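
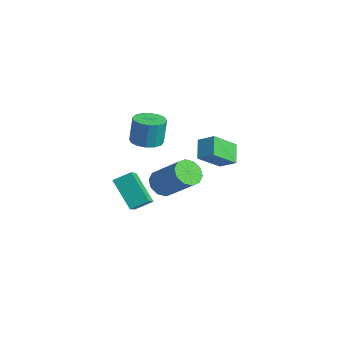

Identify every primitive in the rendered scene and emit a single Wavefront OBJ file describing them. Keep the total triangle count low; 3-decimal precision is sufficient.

v 1.607 -1.947 -0.749
v 2.158 -2.073 -1.287
v 3.644 -1.539 0.112
v 3.093 -1.413 0.649
v 2.022 -1.612 -1.319
v 3.508 -1.078 0.08
v 1.727 -1.279 -1.133
v 3.214 -0.744 0.266
v 1.387 -1.201 -0.801
v 2.873 -0.666 0.598
v 1.13 -1.408 -0.449
v 2.616 -0.873 0.95
v 1.056 -1.821 -0.212
v 2.542 -1.287 1.187
v 1.192 -2.282 -0.18
v 2.678 -1.748 1.219
v 1.486 -2.616 -0.366
v 2.973 -2.081 1.033
v 1.827 -2.694 -0.698
v 3.313 -2.159 0.701
v 2.084 -2.487 -1.05
v 3.57 -1.952 0.349
v -3.523 -0.065 -1.114
v -2.792 -0.496 -1.062
v -2.787 -0.306 0.446
v -3.517 0.125 0.394
v -2.673 -0.076 -1.116
v -2.667 0.114 0.392
v -2.781 0.347 -1.169
v -2.776 0.537 0.339
v -3.089 0.66 -1.207
v -3.083 0.85 0.301
v -3.512 0.778 -1.221
v -3.507 0.968 0.287
v -3.938 0.67 -1.205
v -3.933 0.861 0.303
v -4.253 0.366 -1.166
v -4.248 0.556 0.342
v -4.373 -0.054 -1.112
v -4.367 0.136 0.396
v -4.264 -0.477 -1.059
v -4.259 -0.287 0.449
v -3.957 -0.79 -1.021
v -3.951 -0.6 0.487
v -3.533 -0.908 -1.007
v -3.528 -0.718 0.501
v -3.107 -0.801 -1.023
v -3.102 -0.61 0.485
v 0.575 0.487 -0.339
v -0.226 0.964 0.384
v 0.437 1.81 -1.365
v -0.365 2.287 -0.642
v 1.305 0.953 0.162
v 0.503 1.43 0.885
v 1.166 2.276 -0.864
v 0.365 2.753 -0.141
v -1.976 -2.476 -2.41
v -1.364 -3.054 -1.852
v -1.636 -1.646 -1.924
v -1.025 -2.224 -1.365
v -0.595 -2.276 -3.715
v 0.016 -2.854 -3.156
v -0.256 -1.446 -3.228
v 0.356 -2.024 -2.67
f 2 1 5
f 2 5 3
f 3 5 6
f 3 6 4
f 5 1 7
f 5 7 6
f 6 7 8
f 6 8 4
f 7 1 9
f 7 9 8
f 8 9 10
f 8 10 4
f 9 1 11
f 9 11 10
f 10 11 12
f 10 12 4
f 11 1 13
f 11 13 12
f 12 13 14
f 12 14 4
f 13 1 15
f 13 15 14
f 14 15 16
f 14 16 4
f 15 1 17
f 15 17 16
f 16 17 18
f 16 18 4
f 17 1 19
f 17 19 18
f 18 19 20
f 18 20 4
f 19 1 21
f 19 21 20
f 20 21 22
f 20 22 4
f 21 1 2
f 21 2 22
f 22 2 3
f 22 3 4
f 24 23 27
f 24 27 25
f 25 27 28
f 25 28 26
f 27 23 29
f 27 29 28
f 28 29 30
f 28 30 26
f 29 23 31
f 29 31 30
f 30 31 32
f 30 32 26
f 31 23 33
f 31 33 32
f 32 33 34
f 32 34 26
f 33 23 35
f 33 35 34
f 34 35 36
f 34 36 26
f 35 23 37
f 35 37 36
f 36 37 38
f 36 38 26
f 37 23 39
f 37 39 38
f 38 39 40
f 38 40 26
f 39 23 41
f 39 41 40
f 40 41 42
f 40 42 26
f 41 23 43
f 41 43 42
f 42 43 44
f 42 44 26
f 43 23 45
f 43 45 44
f 44 45 46
f 44 46 26
f 45 23 47
f 45 47 46
f 46 47 48
f 46 48 26
f 47 23 24
f 47 24 48
f 48 24 25
f 48 25 26
f 50 52 49
f 53 50 49
f 49 52 51
f 51 53 49
f 50 56 52
f 54 50 53
f 54 56 50
f 52 56 51
f 55 53 51
f 51 56 55
f 55 54 53
f 56 54 55
f 58 60 57
f 61 58 57
f 57 60 59
f 59 61 57
f 58 64 60
f 62 58 61
f 62 64 58
f 60 64 59
f 63 61 59
f 59 64 63
f 63 62 61
f 64 62 63



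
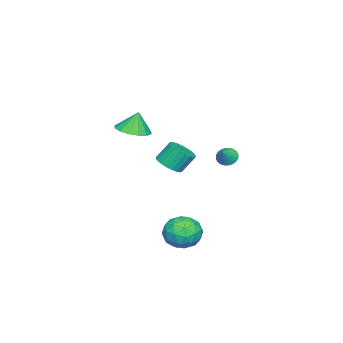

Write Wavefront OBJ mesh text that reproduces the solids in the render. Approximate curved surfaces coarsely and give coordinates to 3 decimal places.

v -3.432 3.413 -0.453
v -2.999 3.425 -0.99
v -2.608 3.467 0.213
v -3.045 3.688 -0.954
v -3.15 3.909 -0.841
v -3.298 4.054 -0.67
v -3.467 4.102 -0.465
v -3.63 4.045 -0.259
v -3.763 3.892 -0.082
v -3.845 3.666 0.039
v -3.865 3.401 0.084
v -3.818 3.138 0.048
v -3.713 2.917 -0.064
v -3.565 2.772 -0.235
v -3.397 2.724 -0.44
v -3.234 2.781 -0.647
v -3.101 2.934 -0.823
v -3.018 3.161 -0.944
v 2.081 -0.067 3.296
v 3.098 -0.386 3.524
v 1.859 0.187 4.644
v 3.138 0.168 3.426
v 2.894 0.659 3.293
v 2.433 0.956 3.161
v 1.877 0.978 3.065
v 1.376 0.721 3.031
v 1.064 0.252 3.068
v 1.025 -0.302 3.166
v 1.269 -0.794 3.299
v 1.73 -1.09 3.431
v 2.286 -1.113 3.527
v 2.787 -0.855 3.561
v 1.927 3.907 -4.275
v 2.699 4.409 -3.459
v 3.001 2.231 -4.261
v 3.773 2.733 -3.445
v 2.624 2.45 -3.111
v 1.96 3.486 -3.119
v 3.74 3.154 -4.601
v 3.076 4.19 -4.609
v 3.82 3.943 -3.66
v 3.13 3.508 -2.74
v 2.57 3.132 -4.98
v 1.88 2.697 -4.06
v 2.219 4.305 -3.868
v 3.481 2.335 -3.852
v 2.806 2.169 -3.656
v 3.26 2.464 -3.176
v 1.784 3.763 -3.668
v 2.238 4.057 -3.189
v 2.194 2.906 -2.984
v 3.462 2.583 -4.531
v 3.916 2.877 -4.052
v 2.44 4.176 -4.544
v 2.894 4.471 -4.064
v 3.506 3.734 -4.736
v 3.331 4.326 -3.507
v 3.963 3.341 -3.499
v 3.943 3.589 -4.178
v 3.553 4.198 -4.183
v 2.926 4.071 -2.966
v 3.557 3.086 -2.958
v 2.881 2.919 -2.761
v 2.491 3.528 -2.766
v 3.584 3.797 -3.084
v 2.143 3.554 -4.762
v 2.774 2.569 -4.754
v 3.209 3.112 -4.954
v 2.819 3.721 -4.959
v 1.737 3.299 -4.221
v 2.369 2.314 -4.213
v 2.147 2.442 -3.537
v 1.757 3.051 -3.542
v 2.116 2.843 -4.636
v -0.917 0.791 -0.537
v -0.139 1.301 -0.536
v -0.585 1.979 0.618
v -1.363 1.469 0.617
v -0.376 1.516 -0.753
v -0.821 2.193 0.4
v -0.706 1.605 -0.934
v -1.152 2.283 0.22
v -1.073 1.554 -1.045
v -1.518 2.232 0.108
v -1.413 1.371 -1.069
v -1.858 2.049 0.084
v -1.667 1.087 -1
v -2.112 1.765 0.153
v -1.791 0.753 -0.852
v -2.237 1.431 0.301
v -1.765 0.425 -0.649
v -2.21 1.103 0.504
v -1.592 0.16 -0.426
v -2.037 0.838 0.727
v -1.302 0.005 -0.223
v -1.747 0.682 0.93
v -0.946 -0.015 -0.074
v -1.391 0.663 1.08
v -0.584 0.105 -0.005
v -1.03 0.783 1.149
v -0.281 0.343 -0.027
v -0.726 1.021 1.126
v -0.087 0.659 -0.138
v -0.533 1.337 1.015
v -0.037 0.998 -0.318
v -0.483 1.676 0.835
f 2 1 4
f 2 4 3
f 4 1 5
f 4 5 3
f 5 1 6
f 5 6 3
f 6 1 7
f 6 7 3
f 7 1 8
f 7 8 3
f 8 1 9
f 8 9 3
f 9 1 10
f 9 10 3
f 10 1 11
f 10 11 3
f 11 1 12
f 11 12 3
f 12 1 13
f 12 13 3
f 13 1 14
f 13 14 3
f 14 1 15
f 14 15 3
f 15 1 16
f 15 16 3
f 16 1 17
f 16 17 3
f 17 1 18
f 17 18 3
f 18 1 2
f 18 2 3
f 20 19 22
f 20 22 21
f 22 19 23
f 22 23 21
f 23 19 24
f 23 24 21
f 24 19 25
f 24 25 21
f 25 19 26
f 25 26 21
f 26 19 27
f 26 27 21
f 27 19 28
f 27 28 21
f 28 19 29
f 28 29 21
f 29 19 30
f 29 30 21
f 30 19 31
f 30 31 21
f 31 19 32
f 31 32 21
f 32 19 20
f 32 20 21
f 33 70 49
f 70 44 73
f 49 73 38
f 70 73 49
f 33 49 45
f 49 38 50
f 45 50 34
f 49 50 45
f 33 45 54
f 45 34 55
f 54 55 40
f 45 55 54
f 33 54 66
f 54 40 69
f 66 69 43
f 54 69 66
f 33 66 70
f 66 43 74
f 70 74 44
f 66 74 70
f 34 50 61
f 50 38 64
f 61 64 42
f 50 64 61
f 38 73 51
f 73 44 72
f 51 72 37
f 73 72 51
f 44 74 71
f 74 43 67
f 71 67 35
f 74 67 71
f 43 69 68
f 69 40 56
f 68 56 39
f 69 56 68
f 40 55 60
f 55 34 57
f 60 57 41
f 55 57 60
f 36 62 48
f 62 42 63
f 48 63 37
f 62 63 48
f 36 48 46
f 48 37 47
f 46 47 35
f 48 47 46
f 36 46 53
f 46 35 52
f 53 52 39
f 46 52 53
f 36 53 58
f 53 39 59
f 58 59 41
f 53 59 58
f 36 58 62
f 58 41 65
f 62 65 42
f 58 65 62
f 37 63 51
f 63 42 64
f 51 64 38
f 63 64 51
f 35 47 71
f 47 37 72
f 71 72 44
f 47 72 71
f 39 52 68
f 52 35 67
f 68 67 43
f 52 67 68
f 41 59 60
f 59 39 56
f 60 56 40
f 59 56 60
f 42 65 61
f 65 41 57
f 61 57 34
f 65 57 61
f 76 75 79
f 76 79 77
f 77 79 80
f 77 80 78
f 79 75 81
f 79 81 80
f 80 81 82
f 80 82 78
f 81 75 83
f 81 83 82
f 82 83 84
f 82 84 78
f 83 75 85
f 83 85 84
f 84 85 86
f 84 86 78
f 85 75 87
f 85 87 86
f 86 87 88
f 86 88 78
f 87 75 89
f 87 89 88
f 88 89 90
f 88 90 78
f 89 75 91
f 89 91 90
f 90 91 92
f 90 92 78
f 91 75 93
f 91 93 92
f 92 93 94
f 92 94 78
f 93 75 95
f 93 95 94
f 94 95 96
f 94 96 78
f 95 75 97
f 95 97 96
f 96 97 98
f 96 98 78
f 97 75 99
f 97 99 98
f 98 99 100
f 98 100 78
f 99 75 101
f 99 101 100
f 100 101 102
f 100 102 78
f 101 75 103
f 101 103 102
f 102 103 104
f 102 104 78
f 103 75 105
f 103 105 104
f 104 105 106
f 104 106 78
f 105 75 76
f 105 76 106
f 106 76 77
f 106 77 78



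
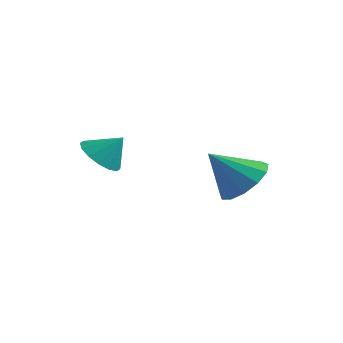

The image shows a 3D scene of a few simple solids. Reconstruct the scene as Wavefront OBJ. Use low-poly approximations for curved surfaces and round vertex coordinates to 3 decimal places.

v 1.929 1.25 -0.026
v 2.771 0.683 0.243
v 1.031 0.51 1.226
v 2.799 1.183 0.558
v 2.551 1.704 0.688
v 2.106 2.081 0.591
v 1.604 2.194 0.298
v 1.206 2.008 -0.098
v 1.038 1.581 -0.471
v 1.152 1.049 -0.703
v 1.514 0.581 -0.72
v 2.007 0.325 -0.517
v 2.476 0.363 -0.158
v -1.864 -1.323 1.108
v -1.185 -1.379 0.6
v -1.216 -0.957 1.932
v -1.338 -0.971 0.539
v -1.633 -0.658 0.632
v -1.989 -0.522 0.851
v -2.312 -0.601 1.14
v -2.514 -0.874 1.42
v -2.543 -1.266 1.616
v -2.389 -1.674 1.676
v -2.095 -1.988 1.584
v -1.738 -2.123 1.364
v -1.416 -2.044 1.076
v -1.213 -1.772 0.796
f 2 1 4
f 2 4 3
f 4 1 5
f 4 5 3
f 5 1 6
f 5 6 3
f 6 1 7
f 6 7 3
f 7 1 8
f 7 8 3
f 8 1 9
f 8 9 3
f 9 1 10
f 9 10 3
f 10 1 11
f 10 11 3
f 11 1 12
f 11 12 3
f 12 1 13
f 12 13 3
f 13 1 2
f 13 2 3
f 15 14 17
f 15 17 16
f 17 14 18
f 17 18 16
f 18 14 19
f 18 19 16
f 19 14 20
f 19 20 16
f 20 14 21
f 20 21 16
f 21 14 22
f 21 22 16
f 22 14 23
f 22 23 16
f 23 14 24
f 23 24 16
f 24 14 25
f 24 25 16
f 25 14 26
f 25 26 16
f 26 14 27
f 26 27 16
f 27 14 15
f 27 15 16



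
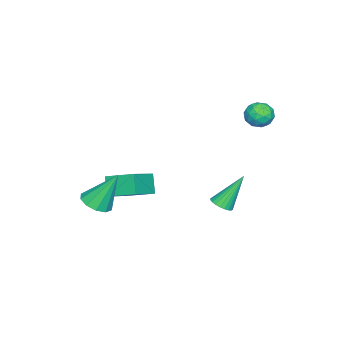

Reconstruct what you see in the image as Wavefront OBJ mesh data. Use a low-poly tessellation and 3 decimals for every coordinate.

v 1.781 -1.805 -0.016
v 2.516 -1.901 0.192
v 1.419 -0.955 1.656
v 2.48 -1.481 -0.029
v 2.177 -1.185 -0.245
v 1.723 -1.125 -0.374
v 1.291 -1.325 -0.366
v 1.046 -1.708 -0.224
v 1.082 -2.128 -0.003
v 1.385 -2.424 0.213
v 1.839 -2.484 0.342
v 2.271 -2.284 0.334
v -3.912 3.538 2.856
v -3.314 3.267 3.141
v -4.526 3.113 3.739
v -3.928 2.842 4.024
v -4.027 3.55 4.007
v -3.648 3.813 3.461
v -4.192 2.567 3.419
v -3.813 2.83 2.873
v -3.488 2.668 3.489
v -3.386 3.275 3.852
v -4.454 3.105 3.028
v -4.352 3.712 3.391
v -3.559 3.44 2.921
v -4.281 2.94 3.959
v -4.339 3.356 3.949
v -3.988 3.197 4.117
v -3.755 3.761 3.109
v -3.404 3.602 3.276
v -3.823 3.768 3.785
v -4.436 2.778 3.604
v -4.085 2.619 3.771
v -3.852 3.183 2.763
v -3.501 3.024 2.931
v -4.017 2.612 3.095
v -3.31 2.928 3.293
v -3.671 2.678 3.812
v -3.826 2.517 3.457
v -3.603 2.671 3.136
v -3.25 3.285 3.506
v -3.611 3.036 4.026
v -3.669 3.452 4.015
v -3.446 3.606 3.694
v -3.352 2.933 3.711
v -4.229 3.344 2.854
v -4.59 3.095 3.374
v -4.394 2.774 3.186
v -4.171 2.928 2.865
v -4.169 3.702 3.068
v -4.53 3.452 3.587
v -4.237 3.709 3.744
v -4.014 3.863 3.423
v -4.488 3.447 3.169
v -0.861 -2.694 -0.195
v -0.895 -1.329 0.294
v -2.301 -2.462 -0.944
v -2.335 -1.097 -0.456
v -0.345 -2.363 -1.084
v -0.379 -0.998 -0.596
v -1.785 -2.131 -1.834
v -1.819 -0.766 -1.345
v -0.75 2.801 -0.44
v -0.242 2.936 -0.279
v -1.43 3.519 1.1
v -0.3 3.112 -0.386
v -0.426 3.241 -0.502
v -0.602 3.303 -0.609
v -0.8 3.289 -0.689
v -0.991 3.2 -0.732
v -1.145 3.051 -0.731
v -1.239 2.863 -0.685
v -1.258 2.667 -0.602
v -1.201 2.49 -0.494
v -1.074 2.361 -0.378
v -0.899 2.299 -0.272
v -0.7 2.313 -0.191
v -0.51 2.402 -0.148
v -0.356 2.552 -0.15
v -0.262 2.739 -0.196
f 2 1 4
f 2 4 3
f 4 1 5
f 4 5 3
f 5 1 6
f 5 6 3
f 6 1 7
f 6 7 3
f 7 1 8
f 7 8 3
f 8 1 9
f 8 9 3
f 9 1 10
f 9 10 3
f 10 1 11
f 10 11 3
f 11 1 12
f 11 12 3
f 12 1 2
f 12 2 3
f 13 50 29
f 50 24 53
f 29 53 18
f 50 53 29
f 13 29 25
f 29 18 30
f 25 30 14
f 29 30 25
f 13 25 34
f 25 14 35
f 34 35 20
f 25 35 34
f 13 34 46
f 34 20 49
f 46 49 23
f 34 49 46
f 13 46 50
f 46 23 54
f 50 54 24
f 46 54 50
f 14 30 41
f 30 18 44
f 41 44 22
f 30 44 41
f 18 53 31
f 53 24 52
f 31 52 17
f 53 52 31
f 24 54 51
f 54 23 47
f 51 47 15
f 54 47 51
f 23 49 48
f 49 20 36
f 48 36 19
f 49 36 48
f 20 35 40
f 35 14 37
f 40 37 21
f 35 37 40
f 16 42 28
f 42 22 43
f 28 43 17
f 42 43 28
f 16 28 26
f 28 17 27
f 26 27 15
f 28 27 26
f 16 26 33
f 26 15 32
f 33 32 19
f 26 32 33
f 16 33 38
f 33 19 39
f 38 39 21
f 33 39 38
f 16 38 42
f 38 21 45
f 42 45 22
f 38 45 42
f 17 43 31
f 43 22 44
f 31 44 18
f 43 44 31
f 15 27 51
f 27 17 52
f 51 52 24
f 27 52 51
f 19 32 48
f 32 15 47
f 48 47 23
f 32 47 48
f 21 39 40
f 39 19 36
f 40 36 20
f 39 36 40
f 22 45 41
f 45 21 37
f 41 37 14
f 45 37 41
f 56 58 55
f 59 56 55
f 55 58 57
f 57 59 55
f 56 62 58
f 60 56 59
f 60 62 56
f 58 62 57
f 61 59 57
f 57 62 61
f 61 60 59
f 62 60 61
f 64 63 66
f 64 66 65
f 66 63 67
f 66 67 65
f 67 63 68
f 67 68 65
f 68 63 69
f 68 69 65
f 69 63 70
f 69 70 65
f 70 63 71
f 70 71 65
f 71 63 72
f 71 72 65
f 72 63 73
f 72 73 65
f 73 63 74
f 73 74 65
f 74 63 75
f 74 75 65
f 75 63 76
f 75 76 65
f 76 63 77
f 76 77 65
f 77 63 78
f 77 78 65
f 78 63 79
f 78 79 65
f 79 63 80
f 79 80 65
f 80 63 64
f 80 64 65



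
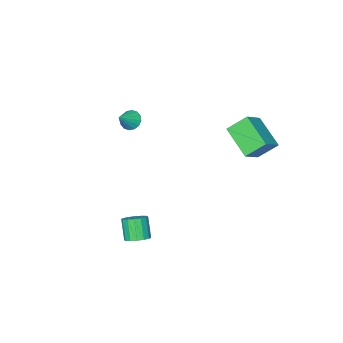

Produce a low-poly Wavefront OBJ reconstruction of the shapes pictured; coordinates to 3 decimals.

v -2.059 3.649 2.343
v -2.277 1.762 3.432
v -2.951 4.334 3.35
v -3.17 2.447 4.439
v -0.85 3.993 3.181
v -1.069 2.106 4.27
v -1.743 4.678 4.188
v -1.961 2.791 5.277
v 0.954 -4.032 2.404
v 1.304 -3.717 1.873
v 1.966 -3.788 3.216
v 1.111 -3.448 2.033
v 0.876 -3.336 2.292
v 0.662 -3.41 2.581
v 0.526 -3.65 2.823
v 0.505 -3.994 2.953
v 0.604 -4.347 2.936
v 0.797 -4.616 2.776
v 1.032 -4.729 2.517
v 1.246 -4.655 2.228
v 1.382 -4.414 1.986
v 1.403 -4.071 1.856
v 4.015 0.633 -3.611
v 4.67 0.844 -3.312
v 4.339 0.138 -2.09
v 3.685 -0.073 -2.389
v 4.421 1.126 -3.217
v 4.09 0.42 -1.995
v 4.063 1.276 -3.228
v 3.732 0.57 -2.005
v 3.692 1.253 -3.341
v 3.361 0.547 -2.118
v 3.408 1.064 -3.527
v 3.077 0.359 -2.304
v 3.287 0.76 -3.735
v 2.956 0.054 -2.512
v 3.361 0.422 -3.91
v 3.03 -0.284 -2.688
v 3.61 0.14 -4.005
v 3.279 -0.566 -2.783
v 3.968 -0.01 -3.995
v 3.637 -0.716 -2.772
v 4.339 0.013 -3.882
v 4.008 -0.693 -2.659
v 4.623 0.201 -3.696
v 4.292 -0.504 -2.473
v 4.744 0.506 -3.488
v 4.413 -0.2 -2.265
f 2 4 1
f 5 2 1
f 1 4 3
f 3 5 1
f 2 8 4
f 6 2 5
f 6 8 2
f 4 8 3
f 7 5 3
f 3 8 7
f 7 6 5
f 8 6 7
f 10 9 12
f 10 12 11
f 12 9 13
f 12 13 11
f 13 9 14
f 13 14 11
f 14 9 15
f 14 15 11
f 15 9 16
f 15 16 11
f 16 9 17
f 16 17 11
f 17 9 18
f 17 18 11
f 18 9 19
f 18 19 11
f 19 9 20
f 19 20 11
f 20 9 21
f 20 21 11
f 21 9 22
f 21 22 11
f 22 9 10
f 22 10 11
f 24 23 27
f 24 27 25
f 25 27 28
f 25 28 26
f 27 23 29
f 27 29 28
f 28 29 30
f 28 30 26
f 29 23 31
f 29 31 30
f 30 31 32
f 30 32 26
f 31 23 33
f 31 33 32
f 32 33 34
f 32 34 26
f 33 23 35
f 33 35 34
f 34 35 36
f 34 36 26
f 35 23 37
f 35 37 36
f 36 37 38
f 36 38 26
f 37 23 39
f 37 39 38
f 38 39 40
f 38 40 26
f 39 23 41
f 39 41 40
f 40 41 42
f 40 42 26
f 41 23 43
f 41 43 42
f 42 43 44
f 42 44 26
f 43 23 45
f 43 45 44
f 44 45 46
f 44 46 26
f 45 23 47
f 45 47 46
f 46 47 48
f 46 48 26
f 47 23 24
f 47 24 48
f 48 24 25
f 48 25 26



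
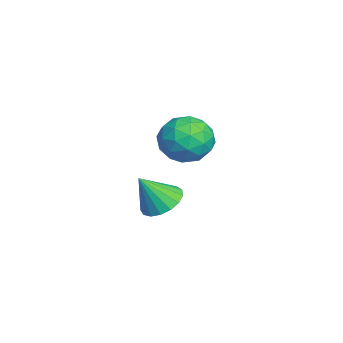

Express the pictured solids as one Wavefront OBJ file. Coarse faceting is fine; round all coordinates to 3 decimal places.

v -0.556 2.782 -2.649
v 0.108 3.417 -2.371
v -0.304 1.898 -1.231
v -0.283 3.584 -2.197
v -0.737 3.567 -2.127
v -1.149 3.371 -2.177
v -1.426 3.039 -2.334
v -1.503 2.649 -2.564
v -1.363 2.289 -2.813
v -1.038 2.042 -3.025
v -0.603 1.965 -3.15
v -0.157 2.075 -3.161
v 0.198 2.347 -3.054
v 0.38 2.718 -2.855
v 0.347 3.105 -2.608
v 1.103 4.019 1.654
v 2.011 4.666 1.869
v 2.029 2.534 2.211
v 2.937 3.181 2.426
v 2.006 3.276 3.07
v 1.434 4.194 2.726
v 2.606 3.006 1.354
v 2.034 3.924 1.01
v 2.94 4.04 1.684
v 2.569 4.207 2.745
v 1.471 2.993 1.335
v 1.1 3.16 2.396
v 1.476 4.473 1.712
v 2.564 2.727 2.368
v 2.017 2.783 2.746
v 2.551 3.163 2.873
v 1.136 4.196 2.216
v 1.67 4.576 2.343
v 1.668 3.759 3.049
v 2.37 2.624 1.737
v 2.904 3.004 1.864
v 1.489 4.037 1.207
v 2.023 4.417 1.334
v 2.372 3.441 1.031
v 2.555 4.485 1.73
v 3.1 3.612 2.058
v 2.905 3.509 1.428
v 2.569 4.049 1.225
v 2.338 4.583 2.354
v 2.882 3.71 2.681
v 2.335 3.766 3.06
v 1.999 4.306 2.857
v 2.884 4.215 2.245
v 1.158 3.49 1.399
v 1.702 2.617 1.726
v 2.041 2.894 1.223
v 1.705 3.434 1.02
v 0.94 3.588 2.022
v 1.485 2.715 2.35
v 1.471 3.151 2.855
v 1.135 3.691 2.652
v 1.156 2.985 1.835
f 2 1 4
f 2 4 3
f 4 1 5
f 4 5 3
f 5 1 6
f 5 6 3
f 6 1 7
f 6 7 3
f 7 1 8
f 7 8 3
f 8 1 9
f 8 9 3
f 9 1 10
f 9 10 3
f 10 1 11
f 10 11 3
f 11 1 12
f 11 12 3
f 12 1 13
f 12 13 3
f 13 1 14
f 13 14 3
f 14 1 15
f 14 15 3
f 15 1 2
f 15 2 3
f 16 53 32
f 53 27 56
f 32 56 21
f 53 56 32
f 16 32 28
f 32 21 33
f 28 33 17
f 32 33 28
f 16 28 37
f 28 17 38
f 37 38 23
f 28 38 37
f 16 37 49
f 37 23 52
f 49 52 26
f 37 52 49
f 16 49 53
f 49 26 57
f 53 57 27
f 49 57 53
f 17 33 44
f 33 21 47
f 44 47 25
f 33 47 44
f 21 56 34
f 56 27 55
f 34 55 20
f 56 55 34
f 27 57 54
f 57 26 50
f 54 50 18
f 57 50 54
f 26 52 51
f 52 23 39
f 51 39 22
f 52 39 51
f 23 38 43
f 38 17 40
f 43 40 24
f 38 40 43
f 19 45 31
f 45 25 46
f 31 46 20
f 45 46 31
f 19 31 29
f 31 20 30
f 29 30 18
f 31 30 29
f 19 29 36
f 29 18 35
f 36 35 22
f 29 35 36
f 19 36 41
f 36 22 42
f 41 42 24
f 36 42 41
f 19 41 45
f 41 24 48
f 45 48 25
f 41 48 45
f 20 46 34
f 46 25 47
f 34 47 21
f 46 47 34
f 18 30 54
f 30 20 55
f 54 55 27
f 30 55 54
f 22 35 51
f 35 18 50
f 51 50 26
f 35 50 51
f 24 42 43
f 42 22 39
f 43 39 23
f 42 39 43
f 25 48 44
f 48 24 40
f 44 40 17
f 48 40 44



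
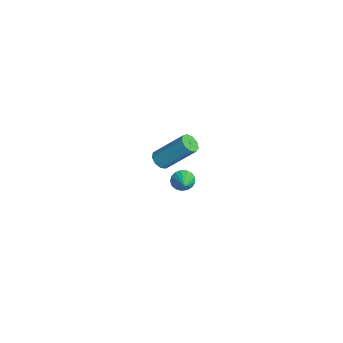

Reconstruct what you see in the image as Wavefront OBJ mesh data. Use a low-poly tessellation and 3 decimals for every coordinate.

v 3.42 1.533 3.088
v 3.969 1.396 3.02
v 4.509 2.77 4.583
v 3.96 2.907 4.652
v 3.877 1.695 2.788
v 4.416 3.07 4.351
v 3.571 1.919 2.697
v 4.11 3.293 4.26
v 3.194 1.962 2.789
v 3.734 3.336 4.352
v 2.924 1.804 3.021
v 3.463 3.178 4.584
v 2.885 1.52 3.285
v 3.425 2.894 4.848
v 3.097 1.241 3.457
v 3.637 2.615 5.02
v 3.461 1.099 3.456
v 4 2.473 5.019
v 3.805 1.16 3.283
v 4.344 2.534 4.846
v 0.004 3.688 -2.917
v 0.304 4.141 -3.309
v 0.996 3.512 -2.363
v 0.196 4.314 -3.061
v 0.044 4.343 -2.78
v -0.117 4.222 -2.531
v -0.25 3.979 -2.37
v -0.325 3.669 -2.334
v -0.325 3.364 -2.432
v -0.249 3.133 -2.641
v -0.116 3.029 -2.914
v 0.046 3.076 -3.187
v 0.197 3.264 -3.398
v 0.305 3.548 -3.499
v 0.343 3.865 -3.467
f 2 1 5
f 2 5 3
f 3 5 6
f 3 6 4
f 5 1 7
f 5 7 6
f 6 7 8
f 6 8 4
f 7 1 9
f 7 9 8
f 8 9 10
f 8 10 4
f 9 1 11
f 9 11 10
f 10 11 12
f 10 12 4
f 11 1 13
f 11 13 12
f 12 13 14
f 12 14 4
f 13 1 15
f 13 15 14
f 14 15 16
f 14 16 4
f 15 1 17
f 15 17 16
f 16 17 18
f 16 18 4
f 17 1 19
f 17 19 18
f 18 19 20
f 18 20 4
f 19 1 2
f 19 2 20
f 20 2 3
f 20 3 4
f 22 21 24
f 22 24 23
f 24 21 25
f 24 25 23
f 25 21 26
f 25 26 23
f 26 21 27
f 26 27 23
f 27 21 28
f 27 28 23
f 28 21 29
f 28 29 23
f 29 21 30
f 29 30 23
f 30 21 31
f 30 31 23
f 31 21 32
f 31 32 23
f 32 21 33
f 32 33 23
f 33 21 34
f 33 34 23
f 34 21 35
f 34 35 23
f 35 21 22
f 35 22 23



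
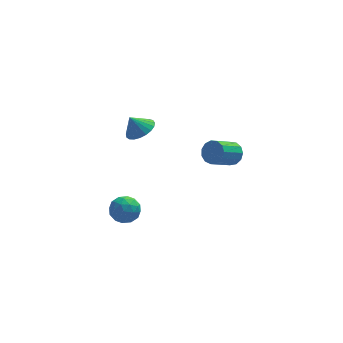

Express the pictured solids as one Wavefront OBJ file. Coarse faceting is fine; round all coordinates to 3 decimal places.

v 2.414 3.254 0.082
v 2.7 3.534 0.716
v 1.573 2.746 1.572
v 1.286 2.466 0.938
v 2.408 3.81 0.586
v 1.28 3.022 1.442
v 2.117 3.909 0.295
v 0.99 3.121 1.151
v 1.921 3.801 -0.063
v 0.794 3.013 0.793
v 1.881 3.519 -0.375
v 0.754 2.731 0.481
v 2.01 3.153 -0.542
v 0.883 2.365 0.314
v 2.268 2.819 -0.511
v 1.14 2.031 0.345
v 2.571 2.623 -0.292
v 1.444 1.835 0.565
v 2.825 2.628 0.047
v 1.697 1.84 0.903
v 2.948 2.831 0.396
v 1.82 2.043 1.252
v 2.901 3.169 0.646
v 1.774 2.381 1.502
v -3.323 3.907 -3.88
v -2.522 3.468 -3.833
v -4.038 2.612 -3.827
v -3.237 2.173 -3.78
v -3.522 2.682 -3.075
v -3.08 3.482 -3.108
v -3.48 2.598 -4.552
v -3.038 3.398 -4.585
v -2.619 2.659 -4.248
v -2.645 2.71 -3.335
v -3.915 3.37 -4.325
v -3.941 3.421 -3.412
v -2.86 3.801 -3.861
v -3.7 2.279 -3.799
v -3.867 2.578 -3.385
v -3.397 2.319 -3.357
v -3.188 3.81 -3.435
v -2.717 3.551 -3.407
v -3.305 3.089 -2.962
v -3.843 2.529 -4.253
v -3.372 2.27 -4.225
v -3.163 3.761 -4.303
v -2.693 3.502 -4.275
v -3.255 2.991 -4.698
v -2.446 3.067 -4.077
v -2.866 2.306 -4.046
v -3.009 2.556 -4.5
v -2.75 3.026 -4.519
v -2.462 3.098 -3.541
v -2.881 2.336 -3.509
v -3.049 2.635 -3.095
v -2.789 3.106 -3.115
v -2.518 2.622 -3.785
v -3.679 3.744 -4.151
v -4.098 2.982 -4.119
v -3.771 2.974 -4.545
v -3.511 3.445 -4.565
v -3.694 3.774 -3.614
v -4.114 3.013 -3.583
v -3.81 3.054 -3.141
v -3.551 3.524 -3.16
v -4.042 3.458 -3.875
v -2.459 2.478 3.135
v -1.941 3.133 3.378
v -3.001 2.562 4.065
v -2.208 3.308 3.207
v -2.518 3.339 3.023
v -2.818 3.221 2.859
v -3.056 2.975 2.742
v -3.19 2.642 2.694
v -3.199 2.282 2.721
v -3.079 1.955 2.82
v -2.852 1.719 2.974
v -2.557 1.614 3.155
v -2.245 1.658 3.333
v -1.97 1.845 3.477
v -1.78 2.14 3.561
v -1.707 2.494 3.572
v -1.764 2.846 3.507
f 2 1 5
f 2 5 3
f 3 5 6
f 3 6 4
f 5 1 7
f 5 7 6
f 6 7 8
f 6 8 4
f 7 1 9
f 7 9 8
f 8 9 10
f 8 10 4
f 9 1 11
f 9 11 10
f 10 11 12
f 10 12 4
f 11 1 13
f 11 13 12
f 12 13 14
f 12 14 4
f 13 1 15
f 13 15 14
f 14 15 16
f 14 16 4
f 15 1 17
f 15 17 16
f 16 17 18
f 16 18 4
f 17 1 19
f 17 19 18
f 18 19 20
f 18 20 4
f 19 1 21
f 19 21 20
f 20 21 22
f 20 22 4
f 21 1 23
f 21 23 22
f 22 23 24
f 22 24 4
f 23 1 2
f 23 2 24
f 24 2 3
f 24 3 4
f 25 62 41
f 62 36 65
f 41 65 30
f 62 65 41
f 25 41 37
f 41 30 42
f 37 42 26
f 41 42 37
f 25 37 46
f 37 26 47
f 46 47 32
f 37 47 46
f 25 46 58
f 46 32 61
f 58 61 35
f 46 61 58
f 25 58 62
f 58 35 66
f 62 66 36
f 58 66 62
f 26 42 53
f 42 30 56
f 53 56 34
f 42 56 53
f 30 65 43
f 65 36 64
f 43 64 29
f 65 64 43
f 36 66 63
f 66 35 59
f 63 59 27
f 66 59 63
f 35 61 60
f 61 32 48
f 60 48 31
f 61 48 60
f 32 47 52
f 47 26 49
f 52 49 33
f 47 49 52
f 28 54 40
f 54 34 55
f 40 55 29
f 54 55 40
f 28 40 38
f 40 29 39
f 38 39 27
f 40 39 38
f 28 38 45
f 38 27 44
f 45 44 31
f 38 44 45
f 28 45 50
f 45 31 51
f 50 51 33
f 45 51 50
f 28 50 54
f 50 33 57
f 54 57 34
f 50 57 54
f 29 55 43
f 55 34 56
f 43 56 30
f 55 56 43
f 27 39 63
f 39 29 64
f 63 64 36
f 39 64 63
f 31 44 60
f 44 27 59
f 60 59 35
f 44 59 60
f 33 51 52
f 51 31 48
f 52 48 32
f 51 48 52
f 34 57 53
f 57 33 49
f 53 49 26
f 57 49 53
f 68 67 70
f 68 70 69
f 70 67 71
f 70 71 69
f 71 67 72
f 71 72 69
f 72 67 73
f 72 73 69
f 73 67 74
f 73 74 69
f 74 67 75
f 74 75 69
f 75 67 76
f 75 76 69
f 76 67 77
f 76 77 69
f 77 67 78
f 77 78 69
f 78 67 79
f 78 79 69
f 79 67 80
f 79 80 69
f 80 67 81
f 80 81 69
f 81 67 82
f 81 82 69
f 82 67 83
f 82 83 69
f 83 67 68
f 83 68 69



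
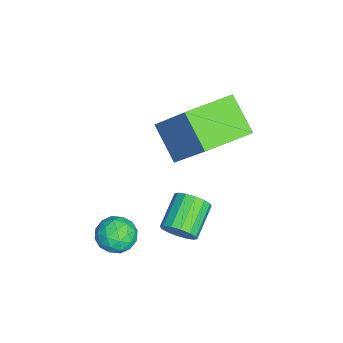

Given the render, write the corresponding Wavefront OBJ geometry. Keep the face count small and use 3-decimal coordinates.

v -0.785 -3.196 -3.19
v -0.309 -3.412 -2.801
v -0.851 -4.148 -3.639
v -0.375 -4.364 -3.25
v -0.959 -4.219 -3
v -0.918 -3.63 -2.722
v -0.242 -3.93 -3.718
v -0.201 -3.341 -3.44
v 0.027 -3.866 -3.127
v -0.416 -4.045 -2.684
v -0.744 -3.515 -3.756
v -1.187 -3.694 -3.313
v -0.541 -3.221 -2.956
v -0.619 -4.339 -3.484
v -0.962 -4.254 -3.337
v -0.682 -4.381 -3.109
v -0.899 -3.349 -2.91
v -0.619 -3.476 -2.681
v -1.002 -3.95 -2.798
v -0.541 -4.084 -3.759
v -0.261 -4.211 -3.53
v -0.478 -3.179 -3.331
v -0.198 -3.306 -3.103
v -0.158 -3.61 -3.642
v -0.064 -3.614 -2.919
v -0.103 -4.174 -3.183
v -0.024 -3.918 -3.458
v -0 -3.573 -3.295
v -0.324 -3.72 -2.658
v -0.363 -4.279 -2.923
v -0.707 -4.193 -2.776
v -0.683 -3.848 -2.612
v -0.127 -3.986 -2.85
v -0.797 -3.281 -3.517
v -0.836 -3.84 -3.782
v -0.477 -3.712 -3.828
v -0.453 -3.367 -3.664
v -1.057 -3.386 -3.257
v -1.096 -3.946 -3.521
v -1.16 -3.987 -3.145
v -1.136 -3.642 -2.982
v -1.033 -3.574 -3.59
v -3.727 -2.977 -1.17
v -2.745 -2.021 0.551
v -4.782 -1.688 -1.284
v -3.8 -0.732 0.437
v -2.84 -2.328 -2.037
v -1.858 -1.372 -0.316
v -3.895 -1.039 -2.151
v -2.913 -0.083 -0.43
v -1.06 -2.045 -3.518
v -0.784 -1.958 -3.027
v -1.804 -1.628 -2.511
v -2.08 -1.715 -3.002
v -0.771 -1.699 -3.168
v -1.792 -1.369 -2.653
v -0.836 -1.533 -3.403
v -1.857 -1.203 -2.888
v -0.961 -1.504 -3.669
v -1.982 -1.174 -3.153
v -1.113 -1.62 -3.894
v -2.133 -1.29 -3.379
v -1.25 -1.85 -4.019
v -2.27 -1.52 -3.503
v -1.336 -2.132 -4.009
v -2.356 -1.802 -3.493
v -1.348 -2.391 -3.867
v -2.369 -2.061 -3.352
v -1.283 -2.557 -3.632
v -2.304 -2.227 -3.117
v -1.158 -2.586 -3.367
v -2.179 -2.256 -2.851
v -1.007 -2.47 -3.141
v -2.027 -2.14 -2.626
v -0.87 -2.24 -3.017
v -1.89 -1.91 -2.501
f 1 38 17
f 38 12 41
f 17 41 6
f 38 41 17
f 1 17 13
f 17 6 18
f 13 18 2
f 17 18 13
f 1 13 22
f 13 2 23
f 22 23 8
f 13 23 22
f 1 22 34
f 22 8 37
f 34 37 11
f 22 37 34
f 1 34 38
f 34 11 42
f 38 42 12
f 34 42 38
f 2 18 29
f 18 6 32
f 29 32 10
f 18 32 29
f 6 41 19
f 41 12 40
f 19 40 5
f 41 40 19
f 12 42 39
f 42 11 35
f 39 35 3
f 42 35 39
f 11 37 36
f 37 8 24
f 36 24 7
f 37 24 36
f 8 23 28
f 23 2 25
f 28 25 9
f 23 25 28
f 4 30 16
f 30 10 31
f 16 31 5
f 30 31 16
f 4 16 14
f 16 5 15
f 14 15 3
f 16 15 14
f 4 14 21
f 14 3 20
f 21 20 7
f 14 20 21
f 4 21 26
f 21 7 27
f 26 27 9
f 21 27 26
f 4 26 30
f 26 9 33
f 30 33 10
f 26 33 30
f 5 31 19
f 31 10 32
f 19 32 6
f 31 32 19
f 3 15 39
f 15 5 40
f 39 40 12
f 15 40 39
f 7 20 36
f 20 3 35
f 36 35 11
f 20 35 36
f 9 27 28
f 27 7 24
f 28 24 8
f 27 24 28
f 10 33 29
f 33 9 25
f 29 25 2
f 33 25 29
f 44 46 43
f 47 44 43
f 43 46 45
f 45 47 43
f 44 50 46
f 48 44 47
f 48 50 44
f 46 50 45
f 49 47 45
f 45 50 49
f 49 48 47
f 50 48 49
f 52 51 55
f 52 55 53
f 53 55 56
f 53 56 54
f 55 51 57
f 55 57 56
f 56 57 58
f 56 58 54
f 57 51 59
f 57 59 58
f 58 59 60
f 58 60 54
f 59 51 61
f 59 61 60
f 60 61 62
f 60 62 54
f 61 51 63
f 61 63 62
f 62 63 64
f 62 64 54
f 63 51 65
f 63 65 64
f 64 65 66
f 64 66 54
f 65 51 67
f 65 67 66
f 66 67 68
f 66 68 54
f 67 51 69
f 67 69 68
f 68 69 70
f 68 70 54
f 69 51 71
f 69 71 70
f 70 71 72
f 70 72 54
f 71 51 73
f 71 73 72
f 72 73 74
f 72 74 54
f 73 51 75
f 73 75 74
f 74 75 76
f 74 76 54
f 75 51 52
f 75 52 76
f 76 52 53
f 76 53 54



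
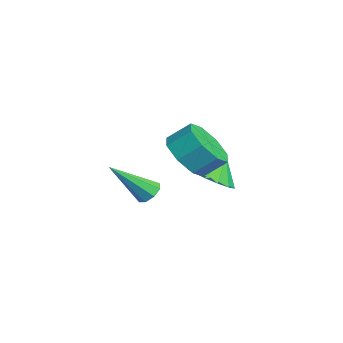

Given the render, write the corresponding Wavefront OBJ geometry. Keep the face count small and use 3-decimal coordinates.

v 1.018 3.317 -1.183
v 1.908 2.975 -0.82
v 0.842 3.903 -0.197
v 2.025 3.426 -1.068
v 1.873 3.848 -1.347
v 1.491 4.127 -1.581
v 0.983 4.19 -1.709
v 0.484 4.018 -1.695
v 0.128 3.659 -1.545
v 0.01 3.208 -1.297
v 0.162 2.786 -1.019
v 0.544 2.506 -0.784
v 1.052 2.444 -0.657
v 1.552 2.615 -0.67
v 3.537 2.044 0.917
v 4.503 1.661 1.17
v 4.649 2.492 1.875
v 3.683 2.876 1.623
v 4.529 2.188 0.543
v 4.675 3.019 1.249
v 3.974 2.631 0.136
v 4.12 3.462 0.842
v 3.163 2.73 0.186
v 3.308 3.562 0.892
v 2.571 2.428 0.665
v 2.717 3.259 1.37
v 2.545 1.901 1.291
v 2.691 2.732 1.997
v 3.1 1.458 1.698
v 3.246 2.289 2.404
v 3.912 1.358 1.648
v 4.057 2.19 2.354
v -0.75 1.26 -2.597
v -0.261 1.063 -2.862
v -0.55 -0.26 -1.103
v -0.173 1.379 -2.552
v -0.424 1.626 -2.268
v -0.865 1.658 -2.176
v -1.238 1.457 -2.331
v -1.326 1.141 -2.641
v -1.076 0.894 -2.925
v -0.635 0.862 -3.017
f 2 1 4
f 2 4 3
f 4 1 5
f 4 5 3
f 5 1 6
f 5 6 3
f 6 1 7
f 6 7 3
f 7 1 8
f 7 8 3
f 8 1 9
f 8 9 3
f 9 1 10
f 9 10 3
f 10 1 11
f 10 11 3
f 11 1 12
f 11 12 3
f 12 1 13
f 12 13 3
f 13 1 14
f 13 14 3
f 14 1 2
f 14 2 3
f 16 15 19
f 16 19 17
f 17 19 20
f 17 20 18
f 19 15 21
f 19 21 20
f 20 21 22
f 20 22 18
f 21 15 23
f 21 23 22
f 22 23 24
f 22 24 18
f 23 15 25
f 23 25 24
f 24 25 26
f 24 26 18
f 25 15 27
f 25 27 26
f 26 27 28
f 26 28 18
f 27 15 29
f 27 29 28
f 28 29 30
f 28 30 18
f 29 15 31
f 29 31 30
f 30 31 32
f 30 32 18
f 31 15 16
f 31 16 32
f 32 16 17
f 32 17 18
f 34 33 36
f 34 36 35
f 36 33 37
f 36 37 35
f 37 33 38
f 37 38 35
f 38 33 39
f 38 39 35
f 39 33 40
f 39 40 35
f 40 33 41
f 40 41 35
f 41 33 42
f 41 42 35
f 42 33 34
f 42 34 35



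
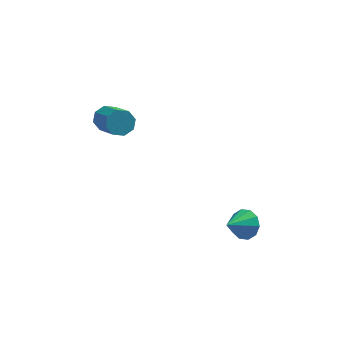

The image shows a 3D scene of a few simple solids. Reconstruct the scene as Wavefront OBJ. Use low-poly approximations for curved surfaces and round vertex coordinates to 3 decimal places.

v -3.367 1.107 2.379
v -3.023 1.562 2.801
v -2.349 0.048 3.884
v -2.693 -0.407 3.461
v -3.529 1.46 2.973
v -2.855 -0.054 4.056
v -3.939 1.151 2.796
v -3.266 -0.363 3.879
v -4.015 0.817 2.375
v -3.341 -0.698 3.458
v -3.711 0.652 1.956
v -3.037 -0.862 3.039
v -3.205 0.754 1.784
v -2.531 -0.76 2.867
v -2.794 1.063 1.961
v -2.121 -0.451 3.044
v -2.719 1.398 2.382
v -2.045 -0.117 3.465
v 2.89 -1.925 -2.476
v 3.141 -1.538 -1.798
v 2.05 -2.735 -1.704
v 2.737 -1.291 -1.978
v 2.391 -1.286 -2.349
v 2.236 -1.525 -2.768
v 2.33 -1.916 -3.076
v 2.639 -2.311 -3.155
v 3.043 -2.558 -2.975
v 3.389 -2.563 -2.604
v 3.544 -2.324 -2.185
v 3.449 -1.933 -1.877
f 2 1 5
f 2 5 3
f 3 5 6
f 3 6 4
f 5 1 7
f 5 7 6
f 6 7 8
f 6 8 4
f 7 1 9
f 7 9 8
f 8 9 10
f 8 10 4
f 9 1 11
f 9 11 10
f 10 11 12
f 10 12 4
f 11 1 13
f 11 13 12
f 12 13 14
f 12 14 4
f 13 1 15
f 13 15 14
f 14 15 16
f 14 16 4
f 15 1 17
f 15 17 16
f 16 17 18
f 16 18 4
f 17 1 2
f 17 2 18
f 18 2 3
f 18 3 4
f 20 19 22
f 20 22 21
f 22 19 23
f 22 23 21
f 23 19 24
f 23 24 21
f 24 19 25
f 24 25 21
f 25 19 26
f 25 26 21
f 26 19 27
f 26 27 21
f 27 19 28
f 27 28 21
f 28 19 29
f 28 29 21
f 29 19 30
f 29 30 21
f 30 19 20
f 30 20 21



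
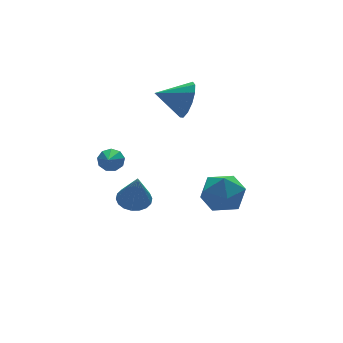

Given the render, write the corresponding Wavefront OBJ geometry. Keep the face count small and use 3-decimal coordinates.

v 2.881 -2.327 -1.321
v 3.46 -3.236 -1.432
v 1.58 -3.244 -0.588
v 2.159 -4.153 -0.699
v 2.472 -3.394 0.007
v 3.276 -2.827 -0.446
v 1.764 -3.653 -1.574
v 2.568 -3.086 -2.027
v 2.769 -4.055 -1.588
v 3.207 -3.895 -0.61
v 1.833 -2.585 -1.41
v 2.271 -2.425 -0.432
v -0.035 1.716 -0.945
v 0.129 1.992 -0.438
v -0.585 0.924 -0.335
v -0.23 2.141 -0.568
v -0.499 2.091 -0.875
v -0.55 1.866 -1.214
v -0.361 1.571 -1.427
v -0.02 1.343 -1.415
v 0.315 1.29 -1.182
v 0.485 1.437 -0.839
v 0.412 1.714 -0.545
v 0.952 1.515 -3.622
v 1.643 1.846 -3.432
v 0.788 0.865 -1.898
v 1.411 2.1 -3.359
v 1.089 2.238 -3.337
v 0.739 2.233 -3.372
v 0.431 2.086 -3.457
v 0.227 1.825 -3.574
v 0.166 1.503 -3.701
v 0.26 1.183 -3.812
v 0.492 0.929 -3.886
v 0.814 0.791 -3.908
v 1.164 0.796 -3.873
v 1.472 0.943 -3.788
v 1.676 1.204 -3.671
v 1.737 1.526 -3.544
v 3.308 1.028 2.144
v 3.782 1.361 2.96
v 2.052 1.612 2.636
v 3.821 1.771 2.575
v 3.698 1.945 2.054
v 3.451 1.828 1.561
v 3.159 1.458 1.253
v 2.914 0.951 1.228
v 2.794 0.469 1.494
v 2.838 0.164 1.966
v 3.031 0.134 2.495
v 3.312 0.388 2.912
v 3.592 0.845 3.085
f 1 12 6
f 1 6 2
f 1 2 8
f 1 8 11
f 1 11 12
f 2 6 10
f 6 12 5
f 12 11 3
f 11 8 7
f 8 2 9
f 4 10 5
f 4 5 3
f 4 3 7
f 4 7 9
f 4 9 10
f 5 10 6
f 3 5 12
f 7 3 11
f 9 7 8
f 10 9 2
f 14 13 16
f 14 16 15
f 16 13 17
f 16 17 15
f 17 13 18
f 17 18 15
f 18 13 19
f 18 19 15
f 19 13 20
f 19 20 15
f 20 13 21
f 20 21 15
f 21 13 22
f 21 22 15
f 22 13 23
f 22 23 15
f 23 13 14
f 23 14 15
f 25 24 27
f 25 27 26
f 27 24 28
f 27 28 26
f 28 24 29
f 28 29 26
f 29 24 30
f 29 30 26
f 30 24 31
f 30 31 26
f 31 24 32
f 31 32 26
f 32 24 33
f 32 33 26
f 33 24 34
f 33 34 26
f 34 24 35
f 34 35 26
f 35 24 36
f 35 36 26
f 36 24 37
f 36 37 26
f 37 24 38
f 37 38 26
f 38 24 39
f 38 39 26
f 39 24 25
f 39 25 26
f 41 40 43
f 41 43 42
f 43 40 44
f 43 44 42
f 44 40 45
f 44 45 42
f 45 40 46
f 45 46 42
f 46 40 47
f 46 47 42
f 47 40 48
f 47 48 42
f 48 40 49
f 48 49 42
f 49 40 50
f 49 50 42
f 50 40 51
f 50 51 42
f 51 40 52
f 51 52 42
f 52 40 41
f 52 41 42



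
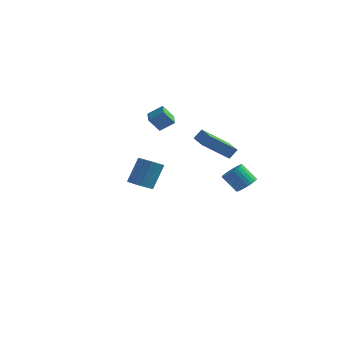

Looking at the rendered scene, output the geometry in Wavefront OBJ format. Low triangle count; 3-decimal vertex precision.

v -3.881 1.998 1.844
v -3.059 2.369 2.492
v -4.364 2.89 1.947
v -3.543 3.261 2.595
v -3.337 2.399 0.925
v -2.516 2.77 1.573
v -3.821 3.291 1.028
v -2.999 3.662 1.676
v -1.162 2.479 0.67
v -0.817 2.836 1.297
v 0.074 3.635 -0.671
v 0.42 3.992 -0.044
v -0.18 1.468 0.704
v 0.166 1.825 1.331
v 1.057 2.624 -0.637
v 1.402 2.981 -0.01
v 1.637 3.899 -3.258
v 2.196 4.063 -2.754
v 1.262 4.004 -1.699
v 0.703 3.841 -2.202
v 2.098 4.338 -2.825
v 1.165 4.279 -1.77
v 1.931 4.546 -2.961
v 0.997 4.488 -1.906
v 1.718 4.656 -3.143
v 0.785 4.598 -2.088
v 1.494 4.651 -3.342
v 0.56 4.592 -2.287
v 1.291 4.532 -3.529
v 0.357 4.473 -2.473
v 1.14 4.316 -3.674
v 0.207 4.257 -2.618
v 1.065 4.036 -3.755
v 0.132 3.978 -2.7
v 1.078 3.736 -3.761
v 0.144 3.677 -2.706
v 1.175 3.461 -3.69
v 0.242 3.402 -2.635
v 1.343 3.252 -3.554
v 0.409 3.194 -2.499
v 1.555 3.142 -3.372
v 0.622 3.084 -2.317
v 1.78 3.148 -3.173
v 0.846 3.089 -2.118
v 1.983 3.267 -2.987
v 1.049 3.208 -1.931
v 2.133 3.483 -2.842
v 1.2 3.424 -1.786
v 2.208 3.762 -2.76
v 1.275 3.704 -1.705
v -1.339 -4.289 -0.337
v -0.718 -3.949 -0.64
v -0.44 -3.091 0.895
v -1.061 -3.431 1.197
v -0.95 -3.741 -0.714
v -0.672 -2.883 0.821
v -1.25 -3.628 -0.723
v -0.972 -2.771 0.812
v -1.565 -3.63 -0.665
v -1.287 -2.772 0.87
v -1.841 -3.745 -0.55
v -1.562 -2.887 0.984
v -2.03 -3.954 -0.399
v -1.752 -3.096 1.136
v -2.1 -4.221 -0.237
v -1.821 -3.364 1.298
v -2.038 -4.5 -0.092
v -1.76 -3.643 1.442
v -1.855 -4.743 0.01
v -1.577 -3.885 1.545
v -1.583 -4.907 0.052
v -1.305 -4.049 1.587
v -1.269 -4.964 0.027
v -0.991 -4.106 1.562
v -0.967 -4.904 -0.061
v -0.689 -4.046 1.474
v -0.73 -4.738 -0.197
v -0.451 -3.88 1.338
v -0.597 -4.494 -0.357
v -0.319 -3.637 1.178
v -0.593 -4.215 -0.514
v -0.315 -3.357 1.021
f 2 4 1
f 5 2 1
f 1 4 3
f 3 5 1
f 2 8 4
f 6 2 5
f 6 8 2
f 4 8 3
f 7 5 3
f 3 8 7
f 7 6 5
f 8 6 7
f 10 12 9
f 13 10 9
f 9 12 11
f 11 13 9
f 10 16 12
f 14 10 13
f 14 16 10
f 12 16 11
f 15 13 11
f 11 16 15
f 15 14 13
f 16 14 15
f 18 17 21
f 18 21 19
f 19 21 22
f 19 22 20
f 21 17 23
f 21 23 22
f 22 23 24
f 22 24 20
f 23 17 25
f 23 25 24
f 24 25 26
f 24 26 20
f 25 17 27
f 25 27 26
f 26 27 28
f 26 28 20
f 27 17 29
f 27 29 28
f 28 29 30
f 28 30 20
f 29 17 31
f 29 31 30
f 30 31 32
f 30 32 20
f 31 17 33
f 31 33 32
f 32 33 34
f 32 34 20
f 33 17 35
f 33 35 34
f 34 35 36
f 34 36 20
f 35 17 37
f 35 37 36
f 36 37 38
f 36 38 20
f 37 17 39
f 37 39 38
f 38 39 40
f 38 40 20
f 39 17 41
f 39 41 40
f 40 41 42
f 40 42 20
f 41 17 43
f 41 43 42
f 42 43 44
f 42 44 20
f 43 17 45
f 43 45 44
f 44 45 46
f 44 46 20
f 45 17 47
f 45 47 46
f 46 47 48
f 46 48 20
f 47 17 49
f 47 49 48
f 48 49 50
f 48 50 20
f 49 17 18
f 49 18 50
f 50 18 19
f 50 19 20
f 52 51 55
f 52 55 53
f 53 55 56
f 53 56 54
f 55 51 57
f 55 57 56
f 56 57 58
f 56 58 54
f 57 51 59
f 57 59 58
f 58 59 60
f 58 60 54
f 59 51 61
f 59 61 60
f 60 61 62
f 60 62 54
f 61 51 63
f 61 63 62
f 62 63 64
f 62 64 54
f 63 51 65
f 63 65 64
f 64 65 66
f 64 66 54
f 65 51 67
f 65 67 66
f 66 67 68
f 66 68 54
f 67 51 69
f 67 69 68
f 68 69 70
f 68 70 54
f 69 51 71
f 69 71 70
f 70 71 72
f 70 72 54
f 71 51 73
f 71 73 72
f 72 73 74
f 72 74 54
f 73 51 75
f 73 75 74
f 74 75 76
f 74 76 54
f 75 51 77
f 75 77 76
f 76 77 78
f 76 78 54
f 77 51 79
f 77 79 78
f 78 79 80
f 78 80 54
f 79 51 81
f 79 81 80
f 80 81 82
f 80 82 54
f 81 51 52
f 81 52 82
f 82 52 53
f 82 53 54



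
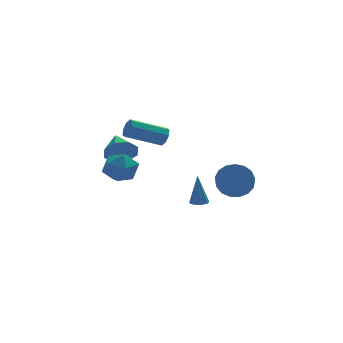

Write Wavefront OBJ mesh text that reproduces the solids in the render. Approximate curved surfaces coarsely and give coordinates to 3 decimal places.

v 4.146 1.002 -1.984
v 4.758 1.287 -1.18
v 4.427 0.283 -0.572
v 3.814 -0.002 -1.376
v 4.315 1.498 -1.074
v 3.983 0.493 -0.466
v 3.832 1.595 -1.176
v 3.501 0.591 -0.568
v 3.422 1.557 -1.464
v 3.09 0.552 -0.855
v 3.177 1.391 -1.87
v 2.846 0.387 -1.262
v 3.154 1.136 -2.303
v 2.823 0.132 -1.695
v 3.359 0.851 -2.663
v 3.027 -0.153 -2.054
v 3.743 0.6 -2.867
v 3.412 -0.404 -2.259
v 4.22 0.442 -2.869
v 3.889 -0.563 -2.261
v 4.68 0.411 -2.668
v 4.348 -0.593 -2.06
v 5.017 0.516 -2.311
v 4.686 -0.488 -1.703
v 5.155 0.733 -1.879
v 4.824 -0.272 -1.27
v 5.062 1.011 -1.471
v 4.73 0.006 -0.862
v -2.768 -0.657 0.418
v -1.914 -1.221 0.226
v -3.466 -1.979 1.194
v -2.612 -2.543 1.002
v -2.573 -1.755 1.681
v -2.142 -0.938 1.201
v -3.238 -2.262 0.219
v -2.807 -1.445 -0.261
v -2.205 -2.213 0.102
v -1.794 -1.9 1.006
v -3.586 -1.3 0.414
v -3.175 -0.987 1.318
v 0.133 0.472 1.876
v 0.339 0.761 2.372
v -1.607 0.797 3.16
v -1.813 0.508 2.664
v 0.208 1.056 2.035
v -1.738 1.092 2.824
v 0.033 1.009 1.605
v -1.913 1.045 2.393
v -0.084 0.648 1.333
v -2.03 0.684 2.122
v -0.073 0.183 1.38
v -2.019 0.219 2.168
v 0.058 -0.112 1.716
v -1.888 -0.076 2.505
v 0.233 -0.065 2.147
v -1.713 -0.029 2.935
v 0.35 0.296 2.418
v -1.596 0.332 3.207
v 2.598 2.526 -3.927
v 3.13 2.433 -3.904
v 2.542 2.674 -1.993
v 3.066 2.796 -3.934
v 2.783 3.032 -3.96
v 2.414 3.032 -3.971
v 2.131 2.795 -3.961
v 2.067 2.432 -3.935
v 2.251 2.113 -3.905
v 2.598 1.988 -3.886
v 2.945 2.114 -3.885
v -1.797 2.083 0.375
v -1.459 1.718 1.208
v -1.723 3.677 1.045
v -0.916 1.892 0.733
v -0.889 2.178 0.048
v -1.393 2.409 -0.445
v -2.135 2.449 -0.457
v -2.678 2.275 0.017
v -2.705 1.988 0.702
v -2.2 1.757 1.195
f 2 1 5
f 2 5 3
f 3 5 6
f 3 6 4
f 5 1 7
f 5 7 6
f 6 7 8
f 6 8 4
f 7 1 9
f 7 9 8
f 8 9 10
f 8 10 4
f 9 1 11
f 9 11 10
f 10 11 12
f 10 12 4
f 11 1 13
f 11 13 12
f 12 13 14
f 12 14 4
f 13 1 15
f 13 15 14
f 14 15 16
f 14 16 4
f 15 1 17
f 15 17 16
f 16 17 18
f 16 18 4
f 17 1 19
f 17 19 18
f 18 19 20
f 18 20 4
f 19 1 21
f 19 21 20
f 20 21 22
f 20 22 4
f 21 1 23
f 21 23 22
f 22 23 24
f 22 24 4
f 23 1 25
f 23 25 24
f 24 25 26
f 24 26 4
f 25 1 27
f 25 27 26
f 26 27 28
f 26 28 4
f 27 1 2
f 27 2 28
f 28 2 3
f 28 3 4
f 29 40 34
f 29 34 30
f 29 30 36
f 29 36 39
f 29 39 40
f 30 34 38
f 34 40 33
f 40 39 31
f 39 36 35
f 36 30 37
f 32 38 33
f 32 33 31
f 32 31 35
f 32 35 37
f 32 37 38
f 33 38 34
f 31 33 40
f 35 31 39
f 37 35 36
f 38 37 30
f 42 41 45
f 42 45 43
f 43 45 46
f 43 46 44
f 45 41 47
f 45 47 46
f 46 47 48
f 46 48 44
f 47 41 49
f 47 49 48
f 48 49 50
f 48 50 44
f 49 41 51
f 49 51 50
f 50 51 52
f 50 52 44
f 51 41 53
f 51 53 52
f 52 53 54
f 52 54 44
f 53 41 55
f 53 55 54
f 54 55 56
f 54 56 44
f 55 41 57
f 55 57 56
f 56 57 58
f 56 58 44
f 57 41 42
f 57 42 58
f 58 42 43
f 58 43 44
f 60 59 62
f 60 62 61
f 62 59 63
f 62 63 61
f 63 59 64
f 63 64 61
f 64 59 65
f 64 65 61
f 65 59 66
f 65 66 61
f 66 59 67
f 66 67 61
f 67 59 68
f 67 68 61
f 68 59 69
f 68 69 61
f 69 59 60
f 69 60 61
f 71 70 73
f 71 73 72
f 73 70 74
f 73 74 72
f 74 70 75
f 74 75 72
f 75 70 76
f 75 76 72
f 76 70 77
f 76 77 72
f 77 70 78
f 77 78 72
f 78 70 79
f 78 79 72
f 79 70 71
f 79 71 72



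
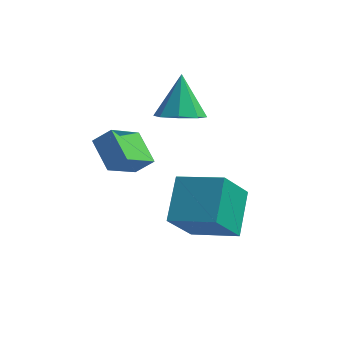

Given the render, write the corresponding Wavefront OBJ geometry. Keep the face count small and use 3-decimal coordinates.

v 1.209 1.07 0.997
v 1.947 0.632 1.38
v 1.031 2.07 2.483
v 2.137 1.218 1.009
v 1.783 1.717 0.63
v 1.093 1.837 0.467
v 0.471 1.507 0.614
v 0.281 0.921 0.986
v 0.635 0.422 1.364
v 1.325 0.303 1.528
v 3.29 -2.631 -1.248
v 3.246 -1.028 -0.229
v 1.518 -2.33 -1.798
v 1.474 -0.726 -0.78
v 3.926 -1.654 -2.76
v 3.882 -0.05 -1.742
v 2.154 -1.352 -3.311
v 2.11 0.251 -2.292
v -1.063 -2.215 1.904
v -0.429 -2.078 2.483
v -0.421 -1.029 0.919
v 0.213 -0.892 1.498
v -0.293 -3.148 1.282
v 0.341 -3.011 1.861
v 0.349 -1.962 0.297
v 0.983 -1.825 0.876
f 2 1 4
f 2 4 3
f 4 1 5
f 4 5 3
f 5 1 6
f 5 6 3
f 6 1 7
f 6 7 3
f 7 1 8
f 7 8 3
f 8 1 9
f 8 9 3
f 9 1 10
f 9 10 3
f 10 1 2
f 10 2 3
f 12 14 11
f 15 12 11
f 11 14 13
f 13 15 11
f 12 18 14
f 16 12 15
f 16 18 12
f 14 18 13
f 17 15 13
f 13 18 17
f 17 16 15
f 18 16 17
f 20 22 19
f 23 20 19
f 19 22 21
f 21 23 19
f 20 26 22
f 24 20 23
f 24 26 20
f 22 26 21
f 25 23 21
f 21 26 25
f 25 24 23
f 26 24 25



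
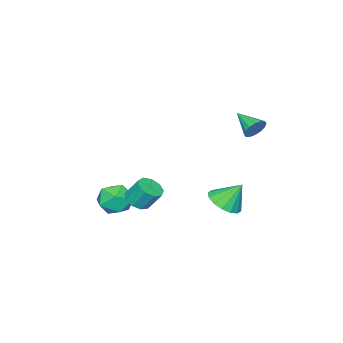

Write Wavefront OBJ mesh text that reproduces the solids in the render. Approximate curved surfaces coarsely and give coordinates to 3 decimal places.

v 1.435 3.234 -1.929
v 2.122 2.843 -1.459
v 1.025 3.906 -0.771
v 2.305 3.249 -1.63
v 2.254 3.65 -1.881
v 1.984 3.94 -2.145
v 1.566 4.041 -2.351
v 1.114 3.926 -2.444
v 0.747 3.625 -2.399
v 0.565 3.22 -2.228
v 0.616 2.818 -1.977
v 0.886 2.528 -1.714
v 1.303 2.427 -1.507
v 1.756 2.542 -1.414
v 2.08 -1.297 -3.069
v 2.716 -1.487 -2.817
v 2.516 -0.833 -1.819
v 1.88 -0.643 -2.071
v 2.756 -1.078 -3.077
v 2.555 -0.424 -2.079
v 2.479 -0.772 -3.333
v 2.279 -0.118 -2.335
v 2.016 -0.712 -3.466
v 1.815 -0.058 -2.468
v 1.583 -0.925 -3.413
v 1.382 -0.271 -2.415
v 1.382 -1.312 -3.199
v 1.182 -0.658 -2.201
v 1.509 -1.693 -2.925
v 1.308 -1.039 -1.927
v 1.902 -1.888 -2.718
v 1.702 -1.234 -1.72
v 2.379 -1.806 -2.675
v 2.179 -1.152 -1.677
v -0.041 3.839 2.349
v 0.231 4.025 2.886
v -0.319 2.621 2.911
v -0.082 4.11 2.916
v -0.384 4.123 2.794
v -0.594 4.06 2.553
v -0.656 3.937 2.257
v -0.553 3.789 1.986
v -0.312 3.653 1.812
v 0.001 3.568 1.782
v 0.303 3.555 1.904
v 0.513 3.618 2.145
v 0.575 3.74 2.441
v 0.472 3.889 2.712
v 1.69 -1.819 -3.366
v 2.489 -2.02 -3.95
v 1.431 -3.42 -3.17
v 2.23 -3.621 -3.754
v 2.362 -3.212 -2.841
v 2.523 -2.223 -2.961
v 1.397 -3.217 -4.159
v 1.558 -2.228 -4.279
v 2.308 -2.884 -4.44
v 2.904 -2.881 -3.625
v 1.016 -2.559 -3.495
v 1.612 -2.556 -2.68
f 2 1 4
f 2 4 3
f 4 1 5
f 4 5 3
f 5 1 6
f 5 6 3
f 6 1 7
f 6 7 3
f 7 1 8
f 7 8 3
f 8 1 9
f 8 9 3
f 9 1 10
f 9 10 3
f 10 1 11
f 10 11 3
f 11 1 12
f 11 12 3
f 12 1 13
f 12 13 3
f 13 1 14
f 13 14 3
f 14 1 2
f 14 2 3
f 16 15 19
f 16 19 17
f 17 19 20
f 17 20 18
f 19 15 21
f 19 21 20
f 20 21 22
f 20 22 18
f 21 15 23
f 21 23 22
f 22 23 24
f 22 24 18
f 23 15 25
f 23 25 24
f 24 25 26
f 24 26 18
f 25 15 27
f 25 27 26
f 26 27 28
f 26 28 18
f 27 15 29
f 27 29 28
f 28 29 30
f 28 30 18
f 29 15 31
f 29 31 30
f 30 31 32
f 30 32 18
f 31 15 33
f 31 33 32
f 32 33 34
f 32 34 18
f 33 15 16
f 33 16 34
f 34 16 17
f 34 17 18
f 36 35 38
f 36 38 37
f 38 35 39
f 38 39 37
f 39 35 40
f 39 40 37
f 40 35 41
f 40 41 37
f 41 35 42
f 41 42 37
f 42 35 43
f 42 43 37
f 43 35 44
f 43 44 37
f 44 35 45
f 44 45 37
f 45 35 46
f 45 46 37
f 46 35 47
f 46 47 37
f 47 35 48
f 47 48 37
f 48 35 36
f 48 36 37
f 49 60 54
f 49 54 50
f 49 50 56
f 49 56 59
f 49 59 60
f 50 54 58
f 54 60 53
f 60 59 51
f 59 56 55
f 56 50 57
f 52 58 53
f 52 53 51
f 52 51 55
f 52 55 57
f 52 57 58
f 53 58 54
f 51 53 60
f 55 51 59
f 57 55 56
f 58 57 50



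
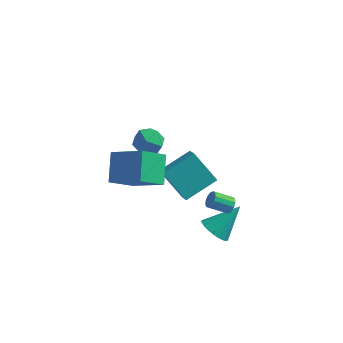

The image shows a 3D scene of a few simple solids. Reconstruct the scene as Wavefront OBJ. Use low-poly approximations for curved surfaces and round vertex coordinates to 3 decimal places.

v -2.648 4.567 -3.097
v -1.787 4.54 -2.493
v -3.273 3.22 -2.267
v -2.412 3.193 -1.663
v -3.099 3.983 -1.564
v -2.713 4.815 -2.078
v -2.347 2.945 -2.682
v -1.961 3.777 -3.196
v -1.601 3.538 -2.237
v -2.067 4.179 -1.546
v -2.993 3.581 -3.214
v -3.459 4.222 -2.523
v -0.192 -0.543 -0.28
v 1.115 0.909 0.543
v -0.806 0.653 -1.416
v 0.502 2.105 -0.592
v 1.318 -1.105 -1.688
v 2.626 0.347 -0.864
v 0.705 0.091 -2.823
v 2.012 1.543 -2
v -2.035 -3.977 1.769
v -0.158 -4.321 2.823
v -2.402 -2.541 2.893
v -0.525 -2.885 3.947
v -1.135 -2.795 0.553
v 0.742 -3.139 1.607
v -1.502 -1.359 1.677
v 0.375 -1.703 2.731
v 3.771 -0.999 -1.46
v 4.067 -1.07 -1.027
v 3.064 -1.453 -0.406
v 2.769 -1.381 -0.84
v 3.967 -0.789 -1.015
v 2.964 -1.172 -0.394
v 3.805 -0.574 -1.145
v 2.802 -0.957 -0.524
v 3.632 -0.495 -1.375
v 2.629 -0.877 -0.754
v 3.503 -0.575 -1.632
v 2.501 -0.957 -1.011
v 3.46 -0.789 -1.835
v 2.457 -1.172 -1.214
v 3.515 -1.071 -1.919
v 2.512 -1.453 -1.298
v 3.652 -1.329 -1.857
v 2.649 -1.712 -1.236
v 3.826 -1.482 -1.67
v 2.824 -1.865 -1.049
v 3.984 -1.482 -1.416
v 2.981 -1.865 -0.795
v 4.073 -1.329 -1.176
v 3.071 -1.711 -0.555
v 2.98 -1.192 -3.861
v 3.774 -1.661 -4.086
v 4.06 -0.048 -2.439
v 3.788 -1.378 -4.325
v 3.678 -1.066 -4.492
v 3.462 -0.773 -4.564
v 3.173 -0.544 -4.528
v 2.854 -0.414 -4.391
v 2.555 -0.402 -4.173
v 2.32 -0.51 -3.908
v 2.186 -0.722 -3.635
v 2.172 -1.006 -3.397
v 2.282 -1.318 -3.229
v 2.498 -1.61 -3.157
v 2.787 -1.839 -3.193
v 3.105 -1.97 -3.33
v 3.405 -1.982 -3.548
v 3.64 -1.873 -3.814
f 1 12 6
f 1 6 2
f 1 2 8
f 1 8 11
f 1 11 12
f 2 6 10
f 6 12 5
f 12 11 3
f 11 8 7
f 8 2 9
f 4 10 5
f 4 5 3
f 4 3 7
f 4 7 9
f 4 9 10
f 5 10 6
f 3 5 12
f 7 3 11
f 9 7 8
f 10 9 2
f 14 16 13
f 17 14 13
f 13 16 15
f 15 17 13
f 14 20 16
f 18 14 17
f 18 20 14
f 16 20 15
f 19 17 15
f 15 20 19
f 19 18 17
f 20 18 19
f 22 24 21
f 25 22 21
f 21 24 23
f 23 25 21
f 22 28 24
f 26 22 25
f 26 28 22
f 24 28 23
f 27 25 23
f 23 28 27
f 27 26 25
f 28 26 27
f 30 29 33
f 30 33 31
f 31 33 34
f 31 34 32
f 33 29 35
f 33 35 34
f 34 35 36
f 34 36 32
f 35 29 37
f 35 37 36
f 36 37 38
f 36 38 32
f 37 29 39
f 37 39 38
f 38 39 40
f 38 40 32
f 39 29 41
f 39 41 40
f 40 41 42
f 40 42 32
f 41 29 43
f 41 43 42
f 42 43 44
f 42 44 32
f 43 29 45
f 43 45 44
f 44 45 46
f 44 46 32
f 45 29 47
f 45 47 46
f 46 47 48
f 46 48 32
f 47 29 49
f 47 49 48
f 48 49 50
f 48 50 32
f 49 29 51
f 49 51 50
f 50 51 52
f 50 52 32
f 51 29 30
f 51 30 52
f 52 30 31
f 52 31 32
f 54 53 56
f 54 56 55
f 56 53 57
f 56 57 55
f 57 53 58
f 57 58 55
f 58 53 59
f 58 59 55
f 59 53 60
f 59 60 55
f 60 53 61
f 60 61 55
f 61 53 62
f 61 62 55
f 62 53 63
f 62 63 55
f 63 53 64
f 63 64 55
f 64 53 65
f 64 65 55
f 65 53 66
f 65 66 55
f 66 53 67
f 66 67 55
f 67 53 68
f 67 68 55
f 68 53 69
f 68 69 55
f 69 53 70
f 69 70 55
f 70 53 54
f 70 54 55



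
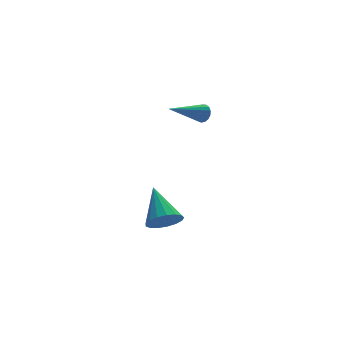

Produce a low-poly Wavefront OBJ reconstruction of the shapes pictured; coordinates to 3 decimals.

v 2.639 -3.186 2.663
v 2.87 -3.343 3.101
v 0.821 -3.534 3.497
v 2.839 -3.099 3.134
v 2.762 -2.874 3.06
v 2.656 -2.721 2.894
v 2.547 -2.675 2.676
v 2.459 -2.745 2.454
v 2.411 -2.917 2.28
v 2.417 -3.151 2.194
v 2.472 -3.392 2.215
v 2.566 -3.587 2.339
v 2.677 -3.689 2.537
v 2.779 -3.677 2.763
v 2.848 -3.552 2.967
v 0.329 -4.173 -3.301
v 0.67 -3.702 -3.987
v 0.511 -2.467 -2.039
v 0.245 -3.635 -4.017
v -0.16 -3.691 -3.883
v -0.453 -3.857 -3.615
v -0.568 -4.096 -3.275
v -0.477 -4.353 -2.941
v -0.201 -4.568 -2.69
v 0.196 -4.693 -2.578
v 0.623 -4.699 -2.632
v 0.983 -4.584 -2.839
v 1.193 -4.376 -3.152
v 1.205 -4.12 -3.499
v 1.016 -3.877 -3.801
f 2 1 4
f 2 4 3
f 4 1 5
f 4 5 3
f 5 1 6
f 5 6 3
f 6 1 7
f 6 7 3
f 7 1 8
f 7 8 3
f 8 1 9
f 8 9 3
f 9 1 10
f 9 10 3
f 10 1 11
f 10 11 3
f 11 1 12
f 11 12 3
f 12 1 13
f 12 13 3
f 13 1 14
f 13 14 3
f 14 1 15
f 14 15 3
f 15 1 2
f 15 2 3
f 17 16 19
f 17 19 18
f 19 16 20
f 19 20 18
f 20 16 21
f 20 21 18
f 21 16 22
f 21 22 18
f 22 16 23
f 22 23 18
f 23 16 24
f 23 24 18
f 24 16 25
f 24 25 18
f 25 16 26
f 25 26 18
f 26 16 27
f 26 27 18
f 27 16 28
f 27 28 18
f 28 16 29
f 28 29 18
f 29 16 30
f 29 30 18
f 30 16 17
f 30 17 18



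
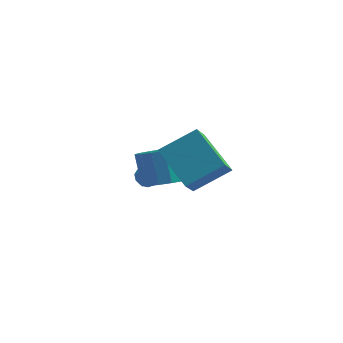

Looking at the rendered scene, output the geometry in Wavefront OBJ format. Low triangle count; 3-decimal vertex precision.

v 1.903 -1.106 -0.335
v 2.418 -1.859 0.204
v 1.852 -1.307 1.515
v 1.337 -0.554 0.975
v 2.749 -1.475 0.186
v 2.183 -0.923 1.496
v 2.886 -1.006 0.048
v 2.32 -0.455 1.358
v 2.798 -0.561 -0.178
v 2.232 -0.009 1.132
v 2.505 -0.24 -0.44
v 1.939 0.312 0.871
v 2.074 -0.117 -0.677
v 1.508 0.434 0.633
v 1.604 -0.221 -0.837
v 1.038 0.33 0.473
v 1.202 -0.528 -0.881
v 0.636 0.024 0.429
v 0.961 -0.967 -0.801
v 0.395 -0.415 0.51
v 0.935 -1.438 -0.613
v 0.37 -0.886 0.697
v 1.132 -1.832 -0.362
v 0.566 -1.281 0.948
v 1.505 -2.061 -0.105
v 0.939 -1.509 1.205
v 1.969 -2.07 0.099
v 1.403 -1.519 1.41
v 2.385 -2.338 2.013
v 2.476 -3.228 2.843
v 3.532 -1.384 2.909
v 3.622 -2.274 3.74
v 3.898 -3.166 0.96
v 3.988 -4.056 1.791
v 5.044 -2.212 1.857
v 5.135 -3.102 2.687
v -0.388 1.596 -2.34
v -0.135 1.268 -2.655
v 0.728 1.244 -1.08
v -0.005 1.56 -2.69
v -0.02 1.865 -2.591
v -0.177 2.068 -2.396
v -0.414 2.09 -2.18
v -0.641 1.923 -2.025
v -0.771 1.631 -1.991
v -0.756 1.326 -2.09
v -0.599 1.124 -2.285
v -0.362 1.102 -2.501
f 2 1 5
f 2 5 3
f 3 5 6
f 3 6 4
f 5 1 7
f 5 7 6
f 6 7 8
f 6 8 4
f 7 1 9
f 7 9 8
f 8 9 10
f 8 10 4
f 9 1 11
f 9 11 10
f 10 11 12
f 10 12 4
f 11 1 13
f 11 13 12
f 12 13 14
f 12 14 4
f 13 1 15
f 13 15 14
f 14 15 16
f 14 16 4
f 15 1 17
f 15 17 16
f 16 17 18
f 16 18 4
f 17 1 19
f 17 19 18
f 18 19 20
f 18 20 4
f 19 1 21
f 19 21 20
f 20 21 22
f 20 22 4
f 21 1 23
f 21 23 22
f 22 23 24
f 22 24 4
f 23 1 25
f 23 25 24
f 24 25 26
f 24 26 4
f 25 1 27
f 25 27 26
f 26 27 28
f 26 28 4
f 27 1 2
f 27 2 28
f 28 2 3
f 28 3 4
f 30 32 29
f 33 30 29
f 29 32 31
f 31 33 29
f 30 36 32
f 34 30 33
f 34 36 30
f 32 36 31
f 35 33 31
f 31 36 35
f 35 34 33
f 36 34 35
f 38 37 40
f 38 40 39
f 40 37 41
f 40 41 39
f 41 37 42
f 41 42 39
f 42 37 43
f 42 43 39
f 43 37 44
f 43 44 39
f 44 37 45
f 44 45 39
f 45 37 46
f 45 46 39
f 46 37 47
f 46 47 39
f 47 37 48
f 47 48 39
f 48 37 38
f 48 38 39



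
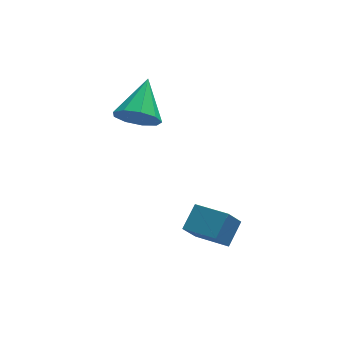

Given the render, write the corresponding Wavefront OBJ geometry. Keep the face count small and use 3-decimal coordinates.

v 1.445 -2.979 -2.776
v 0.881 -3.33 -1.874
v 0.418 -1.91 -3.003
v -0.146 -2.261 -2.101
v 2.066 -2.239 -2.099
v 1.502 -2.59 -1.197
v 1.039 -1.17 -2.326
v 0.475 -1.521 -1.424
v -1.16 1.407 1.418
v -0.55 0.821 1.874
v -0.46 2.913 2.422
v -0.271 1.055 1.327
v -0.407 1.454 0.824
v -0.896 1.831 0.598
v -1.507 2.009 0.757
v -1.956 1.906 1.225
v -2.033 1.569 1.783
v -1.7 1.157 2.171
v -1.115 0.861 2.207
f 2 4 1
f 5 2 1
f 1 4 3
f 3 5 1
f 2 8 4
f 6 2 5
f 6 8 2
f 4 8 3
f 7 5 3
f 3 8 7
f 7 6 5
f 8 6 7
f 10 9 12
f 10 12 11
f 12 9 13
f 12 13 11
f 13 9 14
f 13 14 11
f 14 9 15
f 14 15 11
f 15 9 16
f 15 16 11
f 16 9 17
f 16 17 11
f 17 9 18
f 17 18 11
f 18 9 19
f 18 19 11
f 19 9 10
f 19 10 11



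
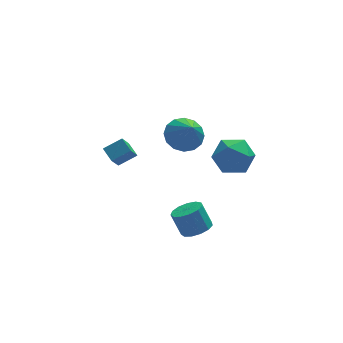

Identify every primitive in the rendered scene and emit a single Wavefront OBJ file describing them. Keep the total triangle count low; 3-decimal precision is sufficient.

v 0.866 1.582 0.512
v 1.86 1.47 0.315
v 1.014 0.518 1.868
v 1.832 1.883 0.642
v 1.545 2.215 0.935
v 1.076 2.378 1.115
v 0.551 2.328 1.133
v 0.11 2.078 0.985
v -0.129 1.695 0.71
v -0.1 1.282 0.382
v 0.187 0.95 0.09
v 0.656 0.787 -0.09
v 1.181 0.837 -0.108
v 1.622 1.087 0.04
v -3.556 -2.354 2.698
v -2.634 -2.273 3.171
v -3.804 -1.662 3.061
v -2.881 -1.58 3.534
v -3.099 -1.66 1.686
v -2.176 -1.578 2.159
v -3.346 -0.967 2.049
v -2.424 -0.886 2.522
v 1.751 -0.25 0.134
v 2.448 0.542 0.634
v 3.252 -1.062 -0.674
v 3.949 -0.27 -0.174
v 3.414 -1.073 0.482
v 2.486 -0.571 0.981
v 3.214 0.051 -1.021
v 2.286 0.553 -0.522
v 3.352 0.728 -0.081
v 3.476 0.033 0.849
v 2.224 -0.553 -0.889
v 2.348 -1.248 0.041
v 0.74 -1.475 -4.135
v 1.454 -1.719 -3.789
v 1.054 -1.228 -2.619
v 0.34 -0.985 -2.965
v 1.525 -1.285 -3.947
v 1.126 -0.794 -2.777
v 1.347 -0.911 -4.164
v 0.948 -0.42 -2.994
v 0.977 -0.716 -4.373
v 0.577 -0.225 -3.203
v 0.531 -0.763 -4.505
v 0.131 -0.272 -3.335
v 0.151 -1.035 -4.521
v -0.248 -0.545 -3.351
v -0.042 -1.448 -4.413
v -0.441 -0.957 -3.243
v 0.014 -1.869 -4.218
v -0.386 -1.378 -3.048
v 0.299 -2.165 -3.996
v -0.1 -1.674 -2.826
v 0.725 -2.242 -3.818
v 0.326 -1.752 -2.648
v 1.155 -2.076 -3.741
v 0.756 -1.585 -2.571
f 2 1 4
f 2 4 3
f 4 1 5
f 4 5 3
f 5 1 6
f 5 6 3
f 6 1 7
f 6 7 3
f 7 1 8
f 7 8 3
f 8 1 9
f 8 9 3
f 9 1 10
f 9 10 3
f 10 1 11
f 10 11 3
f 11 1 12
f 11 12 3
f 12 1 13
f 12 13 3
f 13 1 14
f 13 14 3
f 14 1 2
f 14 2 3
f 16 18 15
f 19 16 15
f 15 18 17
f 17 19 15
f 16 22 18
f 20 16 19
f 20 22 16
f 18 22 17
f 21 19 17
f 17 22 21
f 21 20 19
f 22 20 21
f 23 34 28
f 23 28 24
f 23 24 30
f 23 30 33
f 23 33 34
f 24 28 32
f 28 34 27
f 34 33 25
f 33 30 29
f 30 24 31
f 26 32 27
f 26 27 25
f 26 25 29
f 26 29 31
f 26 31 32
f 27 32 28
f 25 27 34
f 29 25 33
f 31 29 30
f 32 31 24
f 36 35 39
f 36 39 37
f 37 39 40
f 37 40 38
f 39 35 41
f 39 41 40
f 40 41 42
f 40 42 38
f 41 35 43
f 41 43 42
f 42 43 44
f 42 44 38
f 43 35 45
f 43 45 44
f 44 45 46
f 44 46 38
f 45 35 47
f 45 47 46
f 46 47 48
f 46 48 38
f 47 35 49
f 47 49 48
f 48 49 50
f 48 50 38
f 49 35 51
f 49 51 50
f 50 51 52
f 50 52 38
f 51 35 53
f 51 53 52
f 52 53 54
f 52 54 38
f 53 35 55
f 53 55 54
f 54 55 56
f 54 56 38
f 55 35 57
f 55 57 56
f 56 57 58
f 56 58 38
f 57 35 36
f 57 36 58
f 58 36 37
f 58 37 38



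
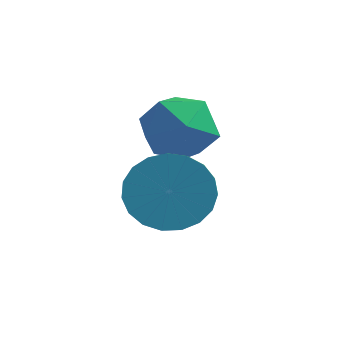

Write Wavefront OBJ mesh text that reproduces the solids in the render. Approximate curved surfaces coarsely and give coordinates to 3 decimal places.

v 3.574 -1.957 -1.113
v 3.962 -2.303 -1.872
v 4.335 -3.169 -1.286
v 3.946 -2.823 -0.527
v 4.243 -2.086 -1.73
v 4.616 -2.952 -1.145
v 4.409 -1.847 -1.482
v 4.782 -2.713 -0.896
v 4.43 -1.627 -1.17
v 4.803 -2.493 -0.584
v 4.303 -1.463 -0.848
v 4.676 -2.329 -0.262
v 4.05 -1.386 -0.572
v 4.423 -2.252 0.014
v 3.715 -1.407 -0.389
v 4.088 -2.273 0.196
v 3.355 -1.523 -0.332
v 3.728 -2.389 0.254
v 3.033 -1.714 -0.409
v 3.406 -2.58 0.176
v 2.804 -1.947 -0.609
v 3.177 -2.813 -0.023
v 2.709 -2.182 -0.895
v 3.081 -3.048 -0.309
v 2.763 -2.378 -1.219
v 3.135 -3.244 -0.633
v 2.957 -2.501 -1.525
v 3.33 -3.367 -0.939
v 3.258 -2.53 -1.759
v 3.631 -3.396 -1.174
v 3.613 -2.46 -1.882
v 3.986 -3.326 -1.296
v 3.812 -0.626 0.794
v 4.248 -0.909 0.028
v 2.492 -0.871 0.132
v 2.928 -1.154 -0.634
v 2.962 -1.668 0.135
v 3.778 -1.517 0.543
v 2.962 -0.263 -0.383
v 3.778 -0.112 0.025
v 3.722 -0.684 -0.7
v 3.723 -1.552 -0.379
v 3.017 -0.228 0.539
v 3.018 -1.096 0.86
f 2 1 5
f 2 5 3
f 3 5 6
f 3 6 4
f 5 1 7
f 5 7 6
f 6 7 8
f 6 8 4
f 7 1 9
f 7 9 8
f 8 9 10
f 8 10 4
f 9 1 11
f 9 11 10
f 10 11 12
f 10 12 4
f 11 1 13
f 11 13 12
f 12 13 14
f 12 14 4
f 13 1 15
f 13 15 14
f 14 15 16
f 14 16 4
f 15 1 17
f 15 17 16
f 16 17 18
f 16 18 4
f 17 1 19
f 17 19 18
f 18 19 20
f 18 20 4
f 19 1 21
f 19 21 20
f 20 21 22
f 20 22 4
f 21 1 23
f 21 23 22
f 22 23 24
f 22 24 4
f 23 1 25
f 23 25 24
f 24 25 26
f 24 26 4
f 25 1 27
f 25 27 26
f 26 27 28
f 26 28 4
f 27 1 29
f 27 29 28
f 28 29 30
f 28 30 4
f 29 1 31
f 29 31 30
f 30 31 32
f 30 32 4
f 31 1 2
f 31 2 32
f 32 2 3
f 32 3 4
f 33 44 38
f 33 38 34
f 33 34 40
f 33 40 43
f 33 43 44
f 34 38 42
f 38 44 37
f 44 43 35
f 43 40 39
f 40 34 41
f 36 42 37
f 36 37 35
f 36 35 39
f 36 39 41
f 36 41 42
f 37 42 38
f 35 37 44
f 39 35 43
f 41 39 40
f 42 41 34

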